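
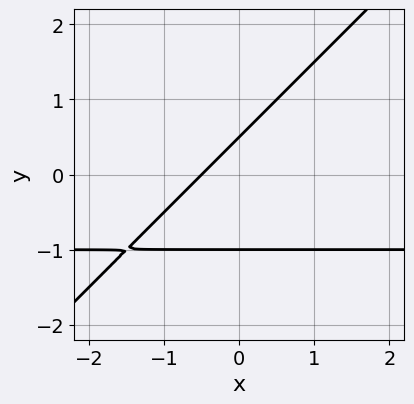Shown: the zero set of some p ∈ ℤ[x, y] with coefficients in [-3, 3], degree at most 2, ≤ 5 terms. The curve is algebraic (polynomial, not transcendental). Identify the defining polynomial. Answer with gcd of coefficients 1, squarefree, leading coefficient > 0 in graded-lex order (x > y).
Degree: a generic line meets the curve in up to 2 points, so deg p = 2.
Observable constraints: one y-axis crossing is at y = -1.
Fitting integer coefficients to these (and the overall shape) gives p.

2*x*y - 2*y^2 + 2*x - y + 1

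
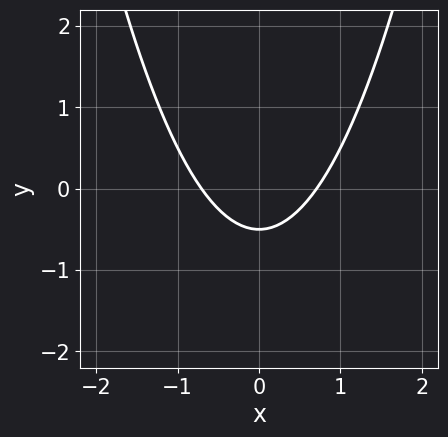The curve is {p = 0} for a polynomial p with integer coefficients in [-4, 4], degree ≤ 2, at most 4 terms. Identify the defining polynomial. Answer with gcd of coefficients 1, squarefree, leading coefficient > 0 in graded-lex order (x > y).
2*x^2 - 2*y - 1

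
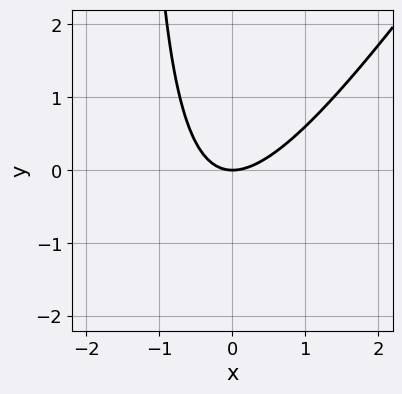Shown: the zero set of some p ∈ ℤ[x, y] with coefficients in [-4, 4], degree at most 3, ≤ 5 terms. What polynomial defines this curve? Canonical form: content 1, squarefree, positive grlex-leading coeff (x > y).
First, degree: no degree-1 curve has this shape, so deg p = 2.
Then, observable constraints: it meets the y-axis at y = 0 (among the integer gridlines); it meets the x-axis at x = 0 (among the integer gridlines).
Finally, the integer polynomial consistent with all of this is the stated p.

3*x^2 - 2*x*y - 3*y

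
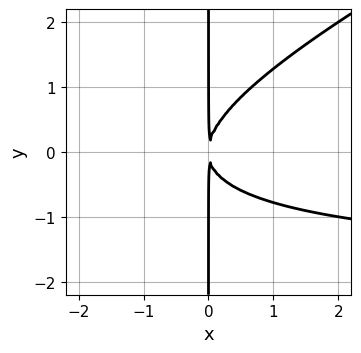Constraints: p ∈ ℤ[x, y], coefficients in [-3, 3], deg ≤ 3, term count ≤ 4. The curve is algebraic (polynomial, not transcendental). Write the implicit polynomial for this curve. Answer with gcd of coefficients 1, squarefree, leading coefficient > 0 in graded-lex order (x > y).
x^2*y - 2*x*y^2 + 2*x^2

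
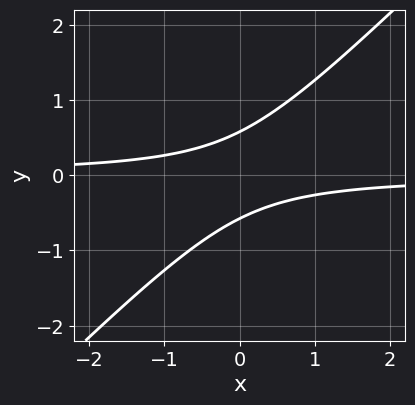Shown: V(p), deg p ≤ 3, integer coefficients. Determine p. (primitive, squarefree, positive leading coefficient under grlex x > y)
3*x*y - 3*y^2 + 1

Degree: no degree-1 curve has this shape, so deg p = 2.
From the axis intercepts and sections: the curve avoids every integer x-axis point in the box.
The integer polynomial consistent with all of this is the stated p.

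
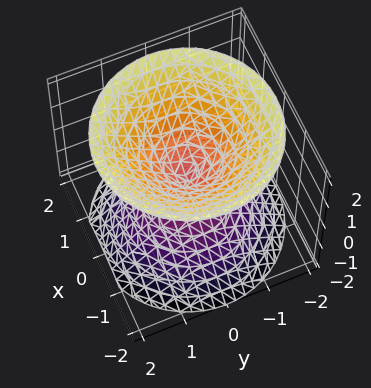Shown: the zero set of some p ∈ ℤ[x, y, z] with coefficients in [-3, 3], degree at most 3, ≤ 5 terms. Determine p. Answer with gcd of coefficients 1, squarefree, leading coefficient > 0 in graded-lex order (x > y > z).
(a) I count 2 distinct pieces.
(b) deg p = 2.
(c) Symmetries: it's symmetric under z → −z, forcing even powers of z; every cross-section ⟂ z is a circle, so x, y appear only via x² + y².
(d) Checking where it meets the axes: a circular section at z = -1 has radius exactly 1; one y-axis crossing is at y = 0; it crosses the z-axis at the gridline z = 0.
(e) These observations pin down the coefficients.

x^2 + y^2 - z^2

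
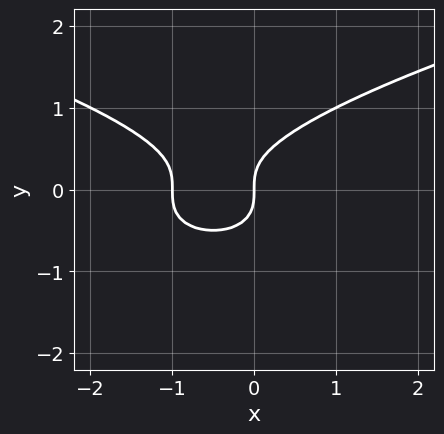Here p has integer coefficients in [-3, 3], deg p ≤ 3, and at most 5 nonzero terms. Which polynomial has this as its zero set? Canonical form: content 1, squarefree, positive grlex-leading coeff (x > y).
2*y^3 - x^2 - x

Degree: no degree-2 curve has this shape, so deg p = 3.
From the visible intercepts: the x-axis gridline crossings are at x ∈ {-1, 0}; it crosses the y-axis at the gridline y = 0.
Matching integer coefficients to the picture gives p.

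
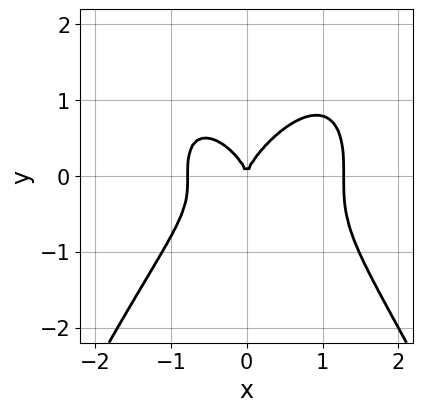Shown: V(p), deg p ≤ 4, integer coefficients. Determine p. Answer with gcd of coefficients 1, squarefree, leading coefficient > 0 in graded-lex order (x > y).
2*x^4 - x^3 + 2*y^3 - 2*x^2

(a) Degree: the shape is more complex than any degree-3 curve, so deg p = 4.
(b) Observable constraints: it crosses the y-axis at the gridline y = 0; it crosses the x-axis at the gridline x = 0.
(c) Putting this together gives p.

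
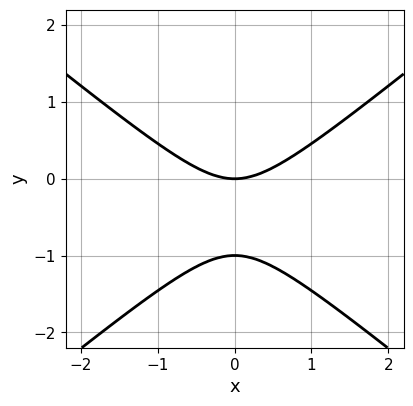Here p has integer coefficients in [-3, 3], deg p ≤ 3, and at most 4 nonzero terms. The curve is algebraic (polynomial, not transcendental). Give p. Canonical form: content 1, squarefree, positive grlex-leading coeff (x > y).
1. The degree is 2 — the shape is more complex than any degree-1 curve.
2. Symmetries: the x ↦ −x reflection is a symmetry, so x appears only in even powers.
3. From the axis intercepts and sections: it crosses the x-axis at the gridline x = 0; the y-axis gridline crossings are at y ∈ {-1, 0}.
4. Assembling these constraints gives the stated polynomial.

2*x^2 - 3*y^2 - 3*y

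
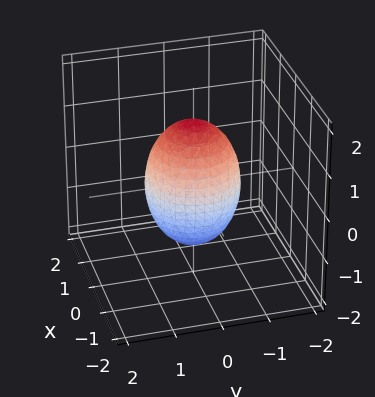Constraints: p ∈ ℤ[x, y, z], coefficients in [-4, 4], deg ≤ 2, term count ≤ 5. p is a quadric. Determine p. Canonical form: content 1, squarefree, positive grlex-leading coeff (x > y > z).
1. Degree: bounded and convex; a quadric, so deg p = 2.
2. Symmetries: mirror symmetry z ↦ −z ⇒ only even powers of z; the z-axis is an axis of rotation, so x and y enter only as x² + y².
3. Observable constraints: a circular section at z = 1 has radius between 0 and 1; among the integer gridlines, it crosses the y-axis at y ∈ {-1, 1}.
4. Putting this together gives p. Check: (1, 0, 0) on the x-axis lies on the surface, and p(1, 0, 0) = 0. ✓

2*x^2 + 2*y^2 + z^2 - 2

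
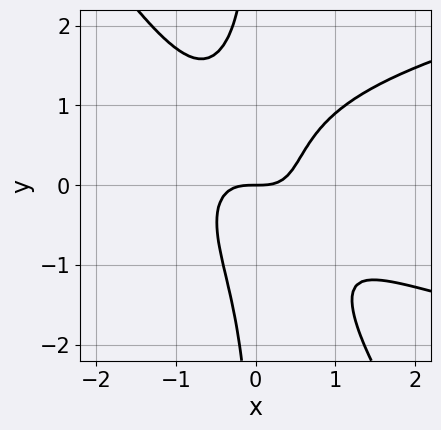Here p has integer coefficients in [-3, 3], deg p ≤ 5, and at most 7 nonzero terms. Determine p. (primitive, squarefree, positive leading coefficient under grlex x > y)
1. Degree: a generic line meets the curve in up to 4 points, so deg p = 4.
2. From the visible intercepts: it crosses the x-axis at the gridline x = 0; it meets the y-axis at y = 0 (among the integer gridlines).
3. Fitting integer coefficients to these (and the overall shape) gives p.

3*x^2*y^2 + 2*x*y^3 - 3*x^3 - 3*x^2*y + 2*y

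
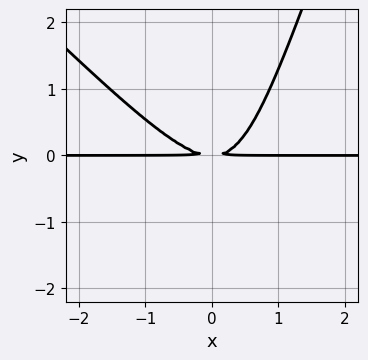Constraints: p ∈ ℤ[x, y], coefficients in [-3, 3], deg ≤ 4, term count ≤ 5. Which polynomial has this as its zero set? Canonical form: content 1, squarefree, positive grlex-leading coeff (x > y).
1. deg p = 3. No degree-2 curve has this shape.
2. Reading off the gridlines: every point of the x-axis in the box is on the curve.
3. Fitting integer coefficients to these (and the overall shape) gives p.

3*x^2*y + 2*x*y^2 - y^3 - 3*y^2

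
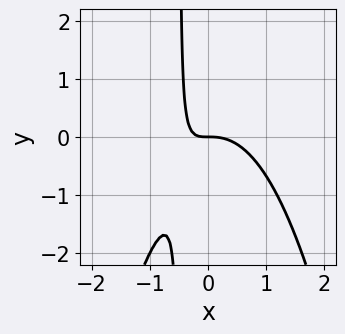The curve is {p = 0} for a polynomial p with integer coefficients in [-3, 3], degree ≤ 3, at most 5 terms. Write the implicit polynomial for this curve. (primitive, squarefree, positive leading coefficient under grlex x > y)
2*x^3 + 2*x*y + y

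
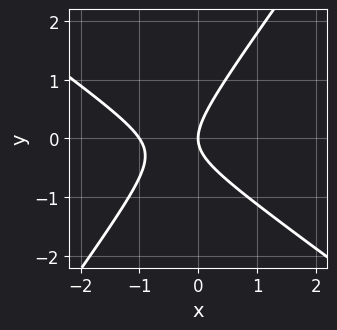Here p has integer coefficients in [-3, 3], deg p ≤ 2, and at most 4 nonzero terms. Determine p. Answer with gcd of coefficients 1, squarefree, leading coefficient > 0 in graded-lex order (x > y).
3*x^2 + 2*x*y - 3*y^2 + 3*x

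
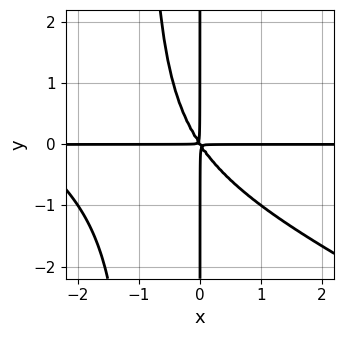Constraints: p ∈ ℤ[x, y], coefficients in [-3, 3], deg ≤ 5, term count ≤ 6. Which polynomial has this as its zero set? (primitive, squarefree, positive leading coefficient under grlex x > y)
x^3*y + 2*x^2*y^2 + 3*x^2*y + 2*x*y^2

1. The degree is 4 — a generic line meets the curve in up to 4 points.
2. From the axis intercepts and sections: every point of the y-axis in the box is on the curve; the visible x-axis segment lies entirely on the curve.
3. These observations pin down the coefficients.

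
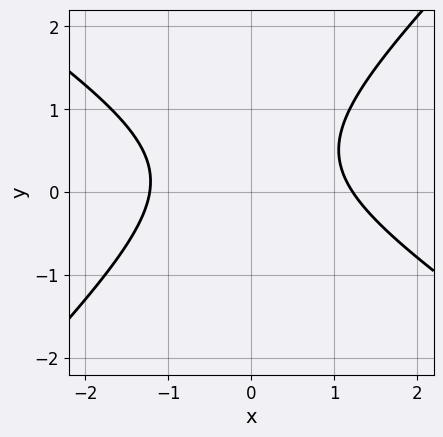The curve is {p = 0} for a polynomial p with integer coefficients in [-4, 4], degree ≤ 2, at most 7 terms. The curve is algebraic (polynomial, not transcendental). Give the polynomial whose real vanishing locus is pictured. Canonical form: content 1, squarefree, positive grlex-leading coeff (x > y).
2*x^2 + x*y - 3*y^2 + 2*y - 3

(a) The degree is 2 — a generic line meets the curve in up to 2 points.
(b) From the axis intercepts and sections: it misses every integer gridline on the y-axis.
(c) Putting this together gives p.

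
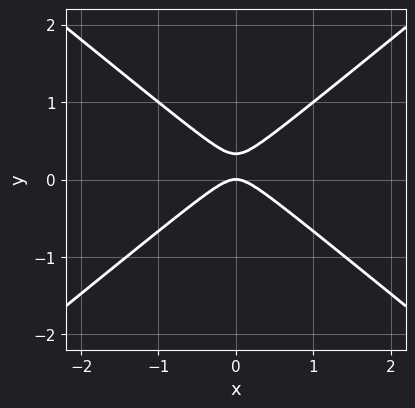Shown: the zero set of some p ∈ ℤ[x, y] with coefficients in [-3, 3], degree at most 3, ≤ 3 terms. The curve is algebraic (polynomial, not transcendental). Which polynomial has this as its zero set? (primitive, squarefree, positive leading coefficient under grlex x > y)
2*x^2 - 3*y^2 + y

(a) The degree is 2 — a generic line meets the curve in up to 2 points.
(b) Symmetries: it's symmetric under x → −x, forcing even powers of x.
(c) Checking where it meets the axes: it crosses the y-axis at the gridline y = 0; it crosses the x-axis at the gridline x = 0.
(d) Together with the visible shape, these determine p as stated.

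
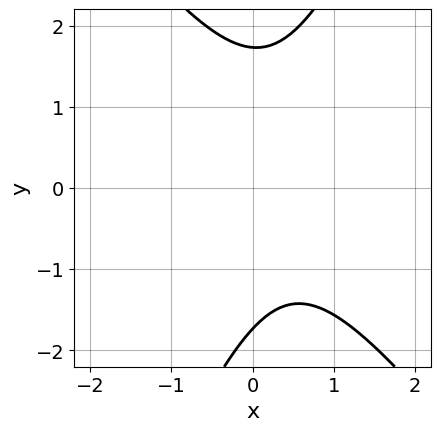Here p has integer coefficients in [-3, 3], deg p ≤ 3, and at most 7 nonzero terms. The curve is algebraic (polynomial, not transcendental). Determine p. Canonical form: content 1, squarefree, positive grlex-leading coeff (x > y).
3*x^2 + x*y - y^2 - 2*x + 3

1. The degree is 2 — the shape is more complex than any degree-1 curve.
2. From the visible intercepts: the curve avoids every integer x-axis point in the box.
3. Putting this together gives p.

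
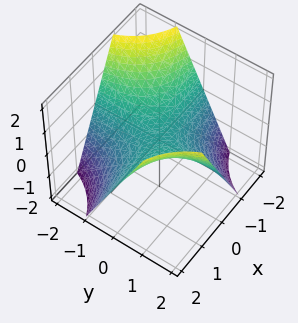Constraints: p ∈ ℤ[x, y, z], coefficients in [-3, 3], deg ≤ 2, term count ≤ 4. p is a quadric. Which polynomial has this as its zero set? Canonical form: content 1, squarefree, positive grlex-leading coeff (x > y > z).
First, the degree is 2 — a hyperbolic paraboloid; a quadric.
Then, from the visible intercepts: the visible y-axis segment lies entirely on the surface; the visible x-axis segment lies entirely on the surface; it crosses the z-axis at the gridline z = 0.
Finally, putting this together gives p.

x*y - z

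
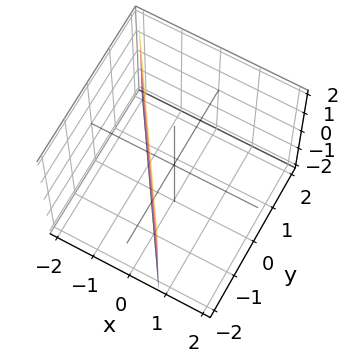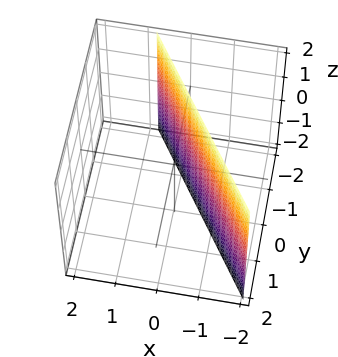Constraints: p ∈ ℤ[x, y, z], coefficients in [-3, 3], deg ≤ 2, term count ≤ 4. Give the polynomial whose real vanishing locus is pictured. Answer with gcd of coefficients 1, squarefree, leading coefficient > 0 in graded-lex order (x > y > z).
3*x + 2*y + 2

(a) deg p = 1. Every cross-section is a straight line — this is a plane.
(b) From the visible intercepts: it misses every integer gridline on the z-axis; it meets the y-axis at y = -1 (among the integer gridlines).
(c) Assembling these constraints gives the stated polynomial.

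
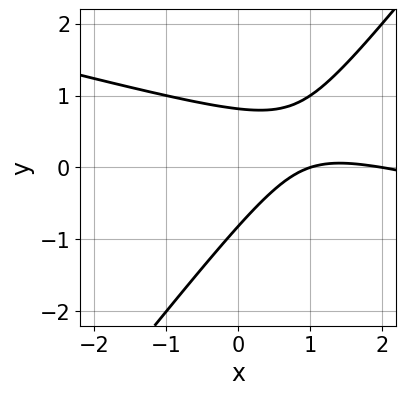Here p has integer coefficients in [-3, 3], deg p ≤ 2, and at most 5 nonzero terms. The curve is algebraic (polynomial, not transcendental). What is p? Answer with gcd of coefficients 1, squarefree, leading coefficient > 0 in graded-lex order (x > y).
x^2 + 3*x*y - 3*y^2 - 3*x + 2

(a) Degree: no degree-1 curve has this shape, so deg p = 2.
(b) Against the integer gridlines: among the integer gridlines, it crosses the x-axis at x ∈ {1, 2}.
(c) Putting this together gives p.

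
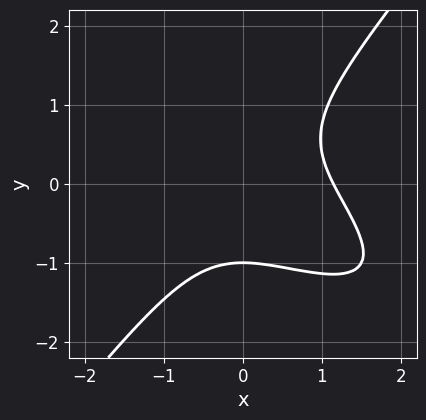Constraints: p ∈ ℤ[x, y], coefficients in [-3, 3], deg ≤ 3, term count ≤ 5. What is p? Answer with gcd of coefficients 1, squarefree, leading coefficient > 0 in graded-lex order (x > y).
2*x^3 + 3*x^2*y - 3*y^3 - 3

(a) deg p = 3. A generic line meets the curve in up to 3 points.
(b) Observable constraints: one y-axis crossing is at y = -1.
(c) Putting this together gives p.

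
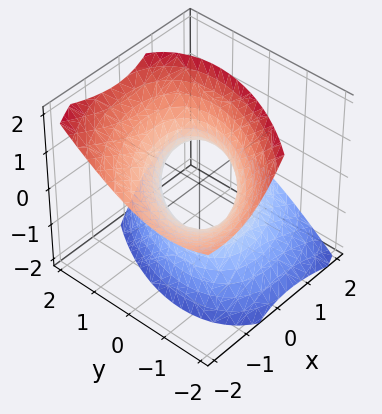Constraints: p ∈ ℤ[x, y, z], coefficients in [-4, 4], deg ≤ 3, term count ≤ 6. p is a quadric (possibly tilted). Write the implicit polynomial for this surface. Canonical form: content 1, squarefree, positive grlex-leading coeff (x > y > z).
2*x^2 - 2*x*y + 3*x*z + 2*y^2 - 2*z^2 - 2

1. deg p = 2. The shape is more complex than any degree-1 surface.
2. From the axis intercepts and sections: the surface avoids every integer z-axis point in the box; among the integer gridlines, it crosses the y-axis at y ∈ {-1, 1}.
3. Matching integer coefficients to the picture gives p. Check: (-1, 0, 0) on the x-axis lies on the surface, and p(-1, 0, 0) = 0. ✓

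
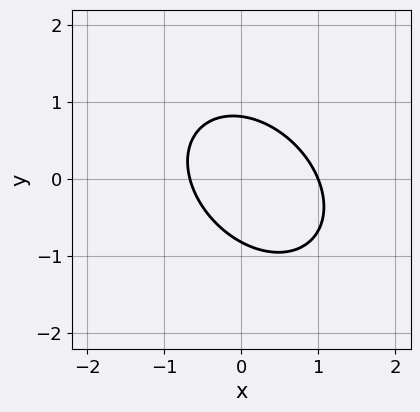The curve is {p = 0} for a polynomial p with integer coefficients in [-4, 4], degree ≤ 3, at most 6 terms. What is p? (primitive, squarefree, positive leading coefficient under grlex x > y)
3*x^2 + 2*x*y + 3*y^2 - x - 2

deg p = 2. A generic line meets the curve in up to 2 points.
From the axis intercepts and sections: it meets the x-axis at x = 1 (among the integer gridlines).
These observations pin down the coefficients.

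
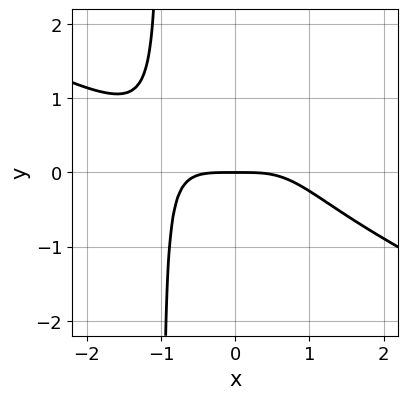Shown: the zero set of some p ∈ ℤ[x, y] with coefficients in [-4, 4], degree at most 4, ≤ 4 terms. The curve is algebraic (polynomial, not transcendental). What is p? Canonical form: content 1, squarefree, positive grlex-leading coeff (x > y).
x^4 + 2*x^3*y + 2*y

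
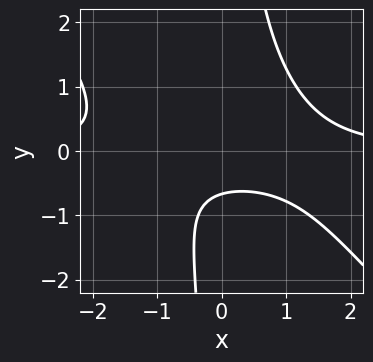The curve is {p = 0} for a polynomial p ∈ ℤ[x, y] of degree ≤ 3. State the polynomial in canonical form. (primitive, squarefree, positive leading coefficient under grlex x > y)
1. The degree is 3 — no degree-2 curve has this shape.
2. From the visible intercepts: the curve avoids every integer x-axis point in the box.
3. Putting this together gives p.

2*x^2*y + 2*x*y^2 - 3*y - 2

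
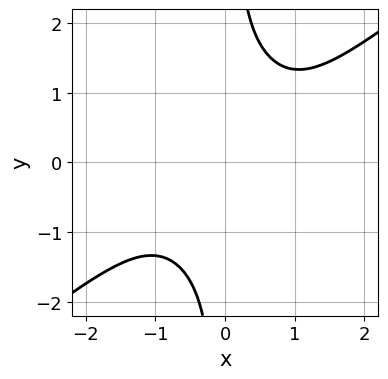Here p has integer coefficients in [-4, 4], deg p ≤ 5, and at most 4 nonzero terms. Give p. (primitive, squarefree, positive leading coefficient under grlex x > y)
First, the degree is 4 — no degree-3 curve has this shape.
Then, checking where it meets the axes: the curve avoids every integer y-axis point in the box; no x-intercept at any integer in the box.
Finally, the integer polynomial consistent with all of this is the stated p.

x^4 - 2*x*y^3 + y^2 + 2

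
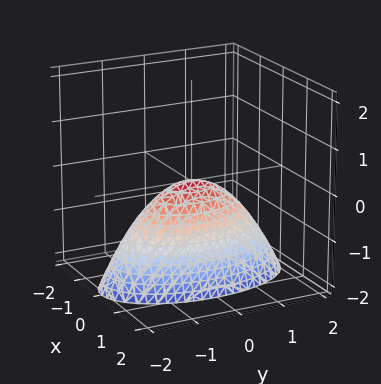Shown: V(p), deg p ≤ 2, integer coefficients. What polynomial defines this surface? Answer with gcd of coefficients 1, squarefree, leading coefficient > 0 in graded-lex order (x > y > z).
3*x^2 + y^2 + 2*z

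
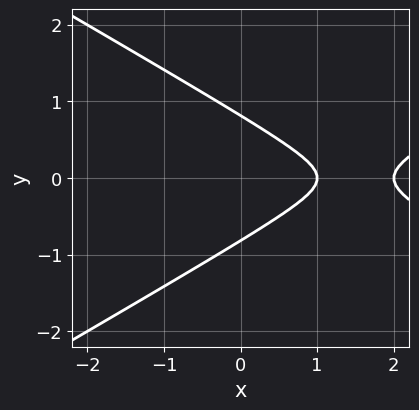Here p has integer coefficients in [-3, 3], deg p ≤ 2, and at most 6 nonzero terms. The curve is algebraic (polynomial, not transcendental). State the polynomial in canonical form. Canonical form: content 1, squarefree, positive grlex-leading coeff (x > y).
x^2 - 3*y^2 - 3*x + 2

(a) The degree is 2 — the shape is more complex than any degree-1 curve.
(b) Symmetries: mirror symmetry y ↦ −y ⇒ only even powers of y.
(c) From the visible intercepts: the x-axis gridline crossings are at x ∈ {1, 2}.
(d) Solving for integer coefficients yields p as stated.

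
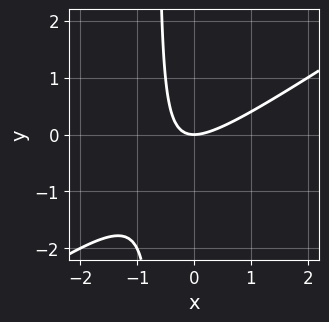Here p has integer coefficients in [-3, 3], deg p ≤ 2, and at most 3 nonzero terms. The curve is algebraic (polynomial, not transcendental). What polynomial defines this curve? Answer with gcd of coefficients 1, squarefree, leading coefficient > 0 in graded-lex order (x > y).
(a) Degree: no degree-1 curve has this shape, so deg p = 2.
(b) Reading off the gridlines: one x-axis crossing is at x = 0; it crosses the y-axis at the gridline y = 0.
(c) Solving for integer coefficients yields p as stated.

2*x^2 - 3*x*y - 2*y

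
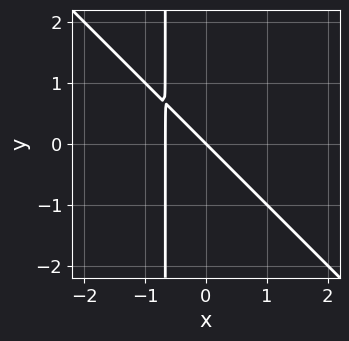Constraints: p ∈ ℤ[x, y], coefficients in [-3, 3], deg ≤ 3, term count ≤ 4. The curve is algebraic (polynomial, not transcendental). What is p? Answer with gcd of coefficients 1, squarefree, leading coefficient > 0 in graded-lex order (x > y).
First, degree: a generic line meets the curve in up to 2 points, so deg p = 2.
Next, checking where it meets the axes: it crosses the y-axis at the gridline y = 0; it meets the x-axis at x = 0 (among the integer gridlines).
Finally, matching integer coefficients to the picture gives p.

3*x^2 + 3*x*y + 2*x + 2*y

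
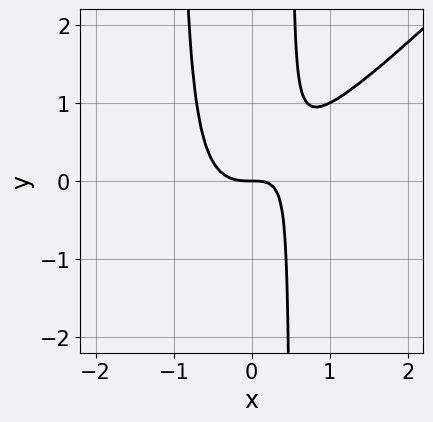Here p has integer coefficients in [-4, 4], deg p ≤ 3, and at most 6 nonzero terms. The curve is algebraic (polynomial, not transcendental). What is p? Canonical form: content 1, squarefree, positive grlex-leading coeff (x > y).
2*x^3 - 2*x^2*y - x*y + y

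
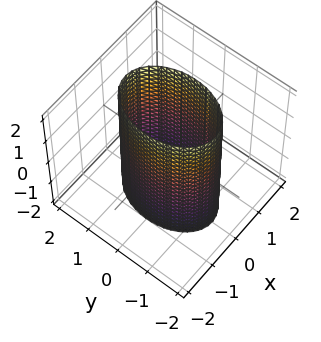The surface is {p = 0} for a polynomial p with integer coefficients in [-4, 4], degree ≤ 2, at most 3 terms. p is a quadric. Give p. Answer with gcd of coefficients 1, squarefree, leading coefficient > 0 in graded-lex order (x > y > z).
2*x^2 + y^2 - 2

(a) Degree: constant cross-section along one axis; a quadric, so deg p = 2.
(b) Symmetries: the y ↦ −y reflection is a symmetry, so y appears only in even powers; it's symmetric under x → −x, forcing even powers of x; the z ↦ −z reflection is a symmetry, so z appears only in even powers.
(c) From the visible intercepts: among the integer gridlines, it crosses the x-axis at x ∈ {-1, 1}; the surface avoids every integer z-axis point in the box.
(d) Matching integer coefficients to the picture gives p.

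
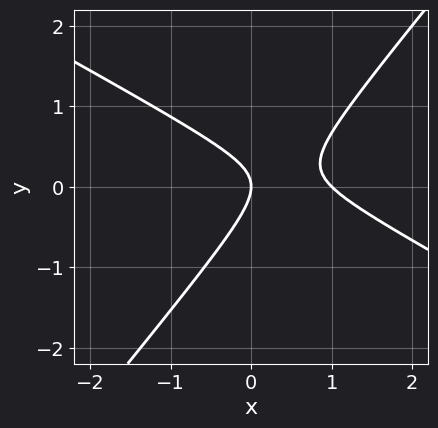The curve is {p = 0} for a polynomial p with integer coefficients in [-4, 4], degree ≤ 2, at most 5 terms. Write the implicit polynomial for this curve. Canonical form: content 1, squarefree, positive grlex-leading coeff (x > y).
The degree is 2 — no degree-1 curve has this shape.
Against the integer gridlines: it crosses the y-axis at the gridline y = 0; among the integer gridlines, it crosses the x-axis at x ∈ {0, 1}.
The integer polynomial consistent with all of this is the stated p.

2*x^2 + 2*x*y - 3*y^2 - 2*x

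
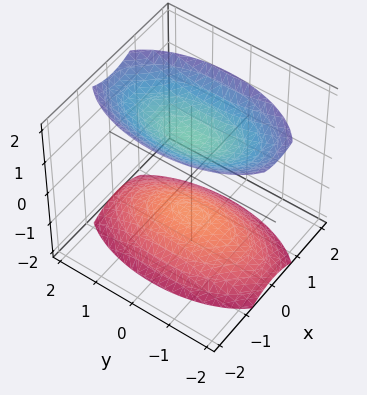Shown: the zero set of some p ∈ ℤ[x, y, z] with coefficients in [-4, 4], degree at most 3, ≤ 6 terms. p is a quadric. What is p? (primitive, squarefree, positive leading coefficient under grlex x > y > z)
3*x^2 + y^2 - 2*z^2 + 3

1. I count 2 distinct pieces.
2. Degree: two sheets facing apart; a quadric, so deg p = 2.
3. Symmetries: mirror symmetry y ↦ −y ⇒ only even powers of y; it's symmetric under x → −x, forcing even powers of x; the z ↦ −z reflection is a symmetry, so z appears only in even powers.
4. From the axis intercepts and sections: it misses every integer gridline on the y-axis; it misses every integer gridline on the x-axis.
5. Fitting integer coefficients to these (and the overall shape) gives p.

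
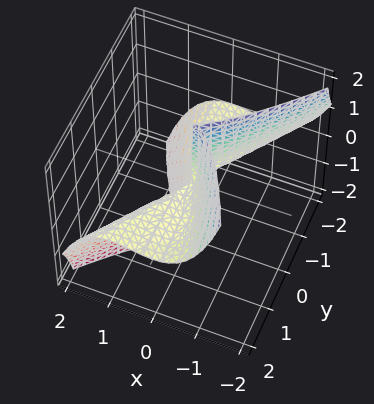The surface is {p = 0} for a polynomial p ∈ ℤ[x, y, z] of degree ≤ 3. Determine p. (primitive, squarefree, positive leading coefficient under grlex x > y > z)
The degree is 3 — the shape is more complex than any degree-2 surface.
Against the integer gridlines: the visible y-axis segment lies entirely on the surface; it crosses the x-axis at the gridline x = 0; the visible z-axis segment lies entirely on the surface.
Putting this together gives p.

3*x^3 - 2*x^2*y + 2*y^2*z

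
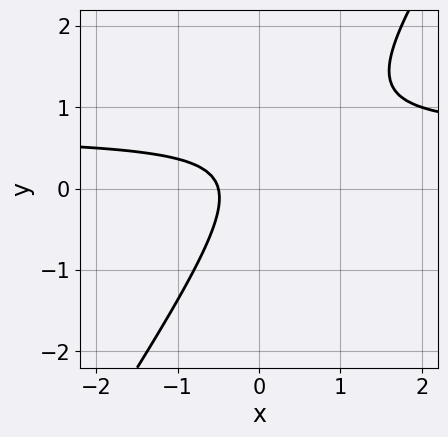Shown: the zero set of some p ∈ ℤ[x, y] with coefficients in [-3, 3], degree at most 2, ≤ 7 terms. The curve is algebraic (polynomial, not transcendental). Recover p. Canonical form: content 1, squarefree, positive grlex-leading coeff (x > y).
3*x*y - 2*y^2 - 2*x + y - 1

deg p = 2.
From the axis intercepts and sections: it misses every integer gridline on the y-axis.
The integer polynomial consistent with all of this is the stated p.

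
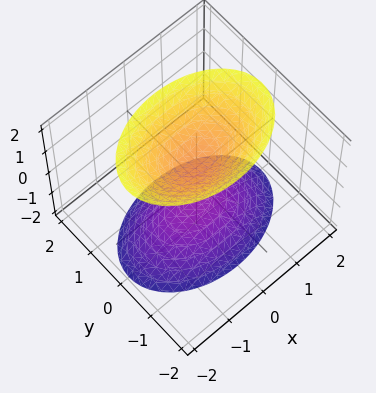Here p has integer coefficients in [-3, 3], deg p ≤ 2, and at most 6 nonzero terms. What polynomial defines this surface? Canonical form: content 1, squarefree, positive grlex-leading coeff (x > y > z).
x^2 + 2*y^2 - z^2 + 1

(a) I count 2 distinct pieces.
(b) Degree: two separate bowl-shaped sheets opening away from each other; a quadric, so deg p = 2.
(c) Symmetries: mirror symmetry x ↦ −x ⇒ only even powers of x; it's symmetric under y → −y, forcing even powers of y; mirror symmetry z ↦ −z ⇒ only even powers of z.
(d) From the axis intercepts and sections: it misses every integer gridline on the x-axis; it misses every integer gridline on the y-axis.
(e) These observations pin down the coefficients.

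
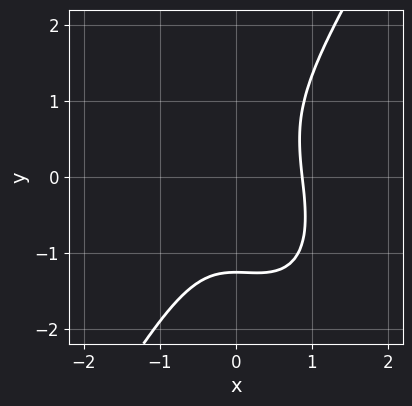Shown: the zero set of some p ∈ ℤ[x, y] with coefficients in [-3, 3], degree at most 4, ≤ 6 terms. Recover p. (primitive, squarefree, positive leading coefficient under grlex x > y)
First, degree: a generic line meets the curve in up to 3 points, so deg p = 3.
Finally, solving for integer coefficients yields p as stated.

3*x^3 + x^2*y - y^3 - 2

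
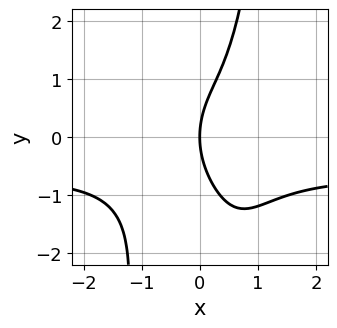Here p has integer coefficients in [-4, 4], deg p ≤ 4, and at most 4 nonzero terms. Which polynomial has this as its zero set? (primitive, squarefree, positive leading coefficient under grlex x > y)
3*x^3*y + 2*x^3 - y^2 + 3*x

(a) The degree is 4 — a generic line meets the curve in up to 4 points.
(b) Reading off the gridlines: it crosses the y-axis at the gridline y = 0; it crosses the x-axis at the gridline x = 0.
(c) Fitting integer coefficients to these (and the overall shape) gives p.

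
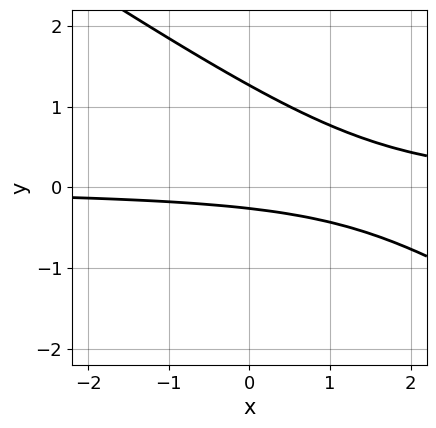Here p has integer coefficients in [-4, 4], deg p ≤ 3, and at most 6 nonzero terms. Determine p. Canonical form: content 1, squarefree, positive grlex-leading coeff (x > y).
1. Degree: no degree-1 curve has this shape, so deg p = 2.
2. From the axis intercepts and sections: no x-intercept at any integer in the box.
3. The integer polynomial consistent with all of this is the stated p.

2*x*y + 3*y^2 - 3*y - 1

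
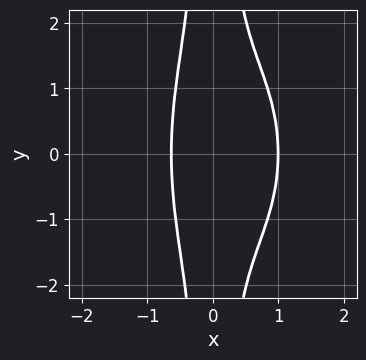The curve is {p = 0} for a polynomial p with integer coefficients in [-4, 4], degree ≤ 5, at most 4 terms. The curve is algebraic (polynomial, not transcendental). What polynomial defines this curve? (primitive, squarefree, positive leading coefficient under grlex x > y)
3*x^4 + x^2*y^2 - 2*x^3 - 1

First, degree: a generic line meets the curve in up to 4 points, so deg p = 4.
Next, symmetries: mirror symmetry y ↦ −y ⇒ only even powers of y.
Next, from the visible intercepts: no y-intercept at any integer in the box; it crosses the x-axis at the gridline x = 1.
Finally, fitting integer coefficients to these (and the overall shape) gives p.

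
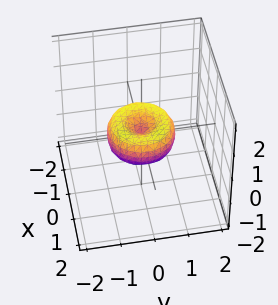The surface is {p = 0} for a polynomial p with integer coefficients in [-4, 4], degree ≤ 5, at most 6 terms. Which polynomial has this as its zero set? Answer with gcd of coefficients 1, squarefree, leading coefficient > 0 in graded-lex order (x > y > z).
1. deg p = 4.
2. By symmetry, the z-axis is an axis of rotation, so x and y enter only as x² + y².
3. From the visible intercepts: it crosses the z-axis at the gridline z = 0; among the integer gridlines, it crosses the x-axis at x ∈ {-1, 0, 1}.
4. Matching integer coefficients to the picture gives p.

x^4 + 2*x^2*y^2 + y^4 - x^2 - y^2 + z^2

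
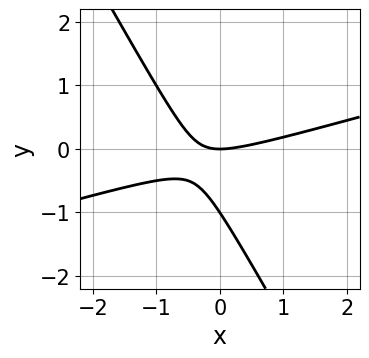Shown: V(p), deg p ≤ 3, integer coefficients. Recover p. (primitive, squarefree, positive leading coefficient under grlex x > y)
x^2 - 3*x*y - 2*y^2 - 2*y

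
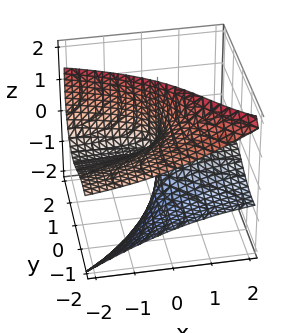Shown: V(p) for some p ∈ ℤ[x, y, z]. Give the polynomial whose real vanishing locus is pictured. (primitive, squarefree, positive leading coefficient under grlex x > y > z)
y^3 + 2*y*z^2 + 3*x*z + 3*y^2

I count 2 distinct pieces.
Degree: the shape is more complex than any degree-2 surface, so deg p = 3.
Checking where it meets the axes: the visible x-axis segment lies entirely on the surface; every point of the z-axis in the box is on the surface.
Solving for integer coefficients yields p as stated.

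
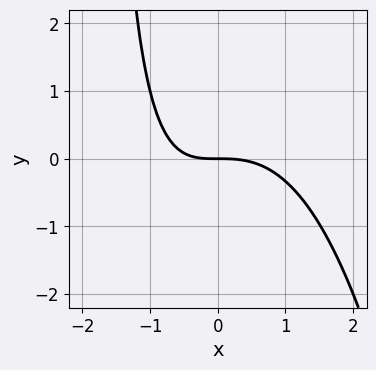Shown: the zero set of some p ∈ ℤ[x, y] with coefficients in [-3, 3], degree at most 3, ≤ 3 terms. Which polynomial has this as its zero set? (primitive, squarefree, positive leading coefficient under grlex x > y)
First, degree: a generic line meets the curve in up to 3 points, so deg p = 3.
Then, checking where it meets the axes: it crosses the x-axis at the gridline x = 0; it meets the y-axis at y = 0 (among the integer gridlines).
Finally, putting this together gives p.

x^3 + x*y + 2*y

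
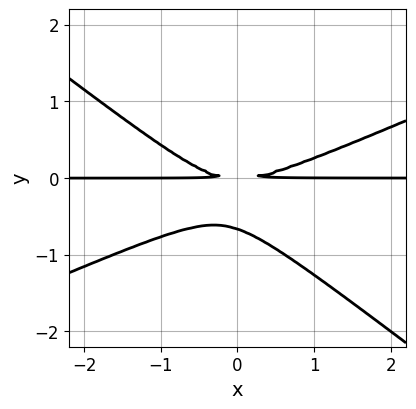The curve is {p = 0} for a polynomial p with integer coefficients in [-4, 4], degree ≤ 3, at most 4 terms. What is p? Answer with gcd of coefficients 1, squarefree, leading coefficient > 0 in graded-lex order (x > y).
x^2*y - x*y^2 - 3*y^3 - 2*y^2

Degree: the shape is more complex than any degree-2 curve, so deg p = 3.
Against the integer gridlines: every point of the x-axis in the box is on the curve.
Solving for integer coefficients yields p as stated.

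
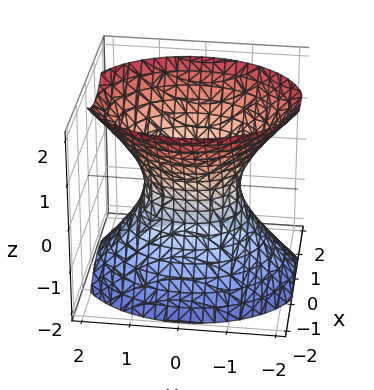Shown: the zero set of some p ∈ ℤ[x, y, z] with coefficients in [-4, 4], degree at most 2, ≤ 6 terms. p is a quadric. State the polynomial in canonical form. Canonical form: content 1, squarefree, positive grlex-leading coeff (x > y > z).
deg p = 2.
Symmetries: the y ↦ −y reflection is a symmetry, so y appears only in even powers; mirror symmetry z ↦ −z ⇒ only even powers of z; it's symmetric under x → −x, forcing even powers of x.
From the visible intercepts: among the integer gridlines, it crosses the y-axis at y ∈ {-1, 1}; it misses every integer gridline on the z-axis.
Assembling these constraints gives the stated polynomial.

3*x^2 + 2*y^2 - 2*z^2 - 2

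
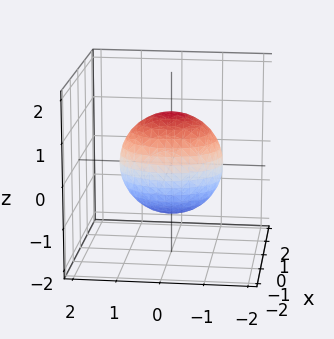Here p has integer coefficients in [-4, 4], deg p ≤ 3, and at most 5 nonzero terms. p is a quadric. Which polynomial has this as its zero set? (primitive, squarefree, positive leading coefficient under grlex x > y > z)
3*x^2 + 2*y^2 + 2*z^2 - 3

deg p = 2. A closed, bounded, convex surface; a quadric.
Symmetries: it's symmetric under z → −z, forcing even powers of z; the x ↦ −x reflection is a symmetry, so x appears only in even powers; it's symmetric under y → −y, forcing even powers of y.
Reading off the gridlines: the x-axis gridline crossings are at x ∈ {-1, 1}.
Together with the visible shape, these determine p as stated.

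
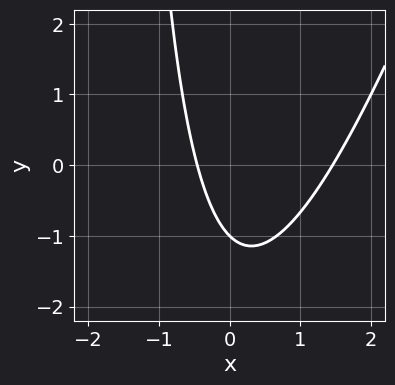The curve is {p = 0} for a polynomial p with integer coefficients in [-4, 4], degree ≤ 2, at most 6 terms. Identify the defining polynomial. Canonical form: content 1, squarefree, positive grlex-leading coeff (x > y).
3*x^2 - x*y - 3*x - 2*y - 2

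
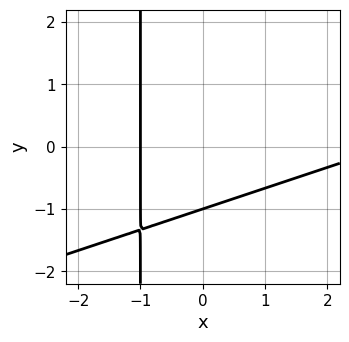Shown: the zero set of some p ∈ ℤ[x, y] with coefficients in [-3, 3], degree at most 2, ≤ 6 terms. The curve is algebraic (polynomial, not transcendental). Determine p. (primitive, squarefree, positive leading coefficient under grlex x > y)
Degree: the shape is more complex than any degree-1 curve, so deg p = 2.
Against the integer gridlines: it meets the y-axis at y = -1 (among the integer gridlines); one x-axis crossing is at x = -1.
The integer polynomial consistent with all of this is the stated p.

x^2 - 3*x*y - 2*x - 3*y - 3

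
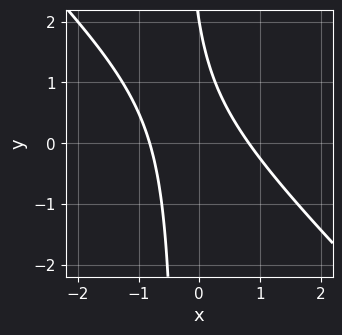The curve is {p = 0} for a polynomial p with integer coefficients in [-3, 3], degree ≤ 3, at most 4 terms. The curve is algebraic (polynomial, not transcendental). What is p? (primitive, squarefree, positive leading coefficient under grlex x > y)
3*x^2 + 3*x*y + y - 2

1. The degree is 2 — no degree-1 curve has this shape.
2. Observable constraints: one y-axis crossing is at y = 2.
3. Matching integer coefficients to the picture gives p.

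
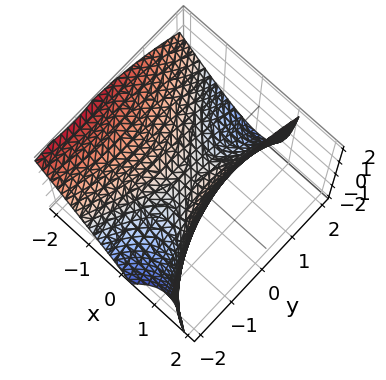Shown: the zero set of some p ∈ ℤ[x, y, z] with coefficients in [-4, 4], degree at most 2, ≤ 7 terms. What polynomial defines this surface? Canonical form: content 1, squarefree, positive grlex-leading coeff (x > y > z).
3*x^2 + x*y + 2*x*z - y^2 - 3*z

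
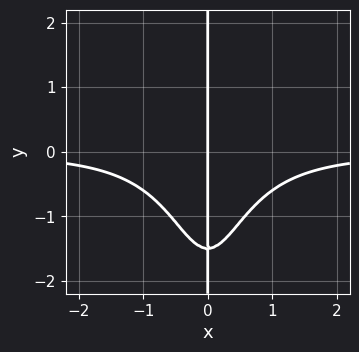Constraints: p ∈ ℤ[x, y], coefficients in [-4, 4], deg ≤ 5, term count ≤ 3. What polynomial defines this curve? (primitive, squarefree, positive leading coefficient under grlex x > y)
The degree is 4 — a generic line meets the curve in up to 4 points.
Against the integer gridlines: it meets the x-axis at x = 0 (among the integer gridlines); the visible y-axis segment lies entirely on the curve.
These observations pin down the coefficients.

3*x^3*y + 2*x*y + 3*x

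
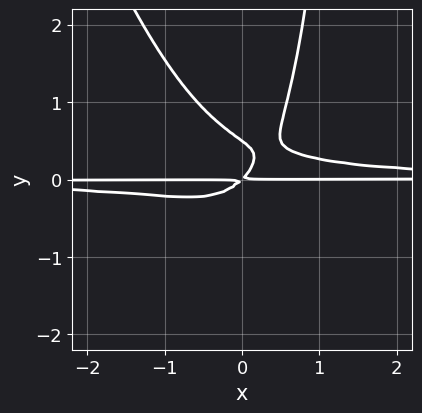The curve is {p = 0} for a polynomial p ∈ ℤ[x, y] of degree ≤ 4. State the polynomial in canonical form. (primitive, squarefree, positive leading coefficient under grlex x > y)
3*x^2*y^2 + x*y^3 - 2*y^3 - x*y + y^2

Degree: the shape is more complex than any degree-3 curve, so deg p = 4.
From the visible intercepts: every point of the x-axis in the box is on the curve.
Putting this together gives p.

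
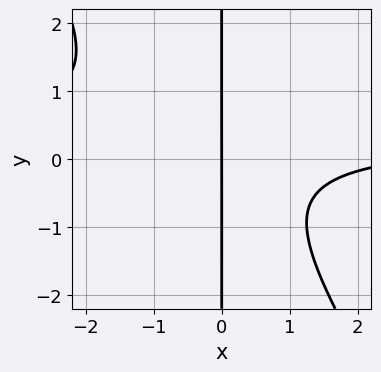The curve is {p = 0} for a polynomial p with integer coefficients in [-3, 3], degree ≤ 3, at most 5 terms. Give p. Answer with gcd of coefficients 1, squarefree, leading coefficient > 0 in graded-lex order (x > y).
3*x^2*y + 2*x*y^2 - x^2 + 3*x

First, the degree is 3 — the shape is more complex than any degree-2 curve.
Next, from the axis intercepts and sections: one x-axis crossing is at x = 0; every point of the y-axis in the box is on the curve.
Finally, matching integer coefficients to the picture gives p.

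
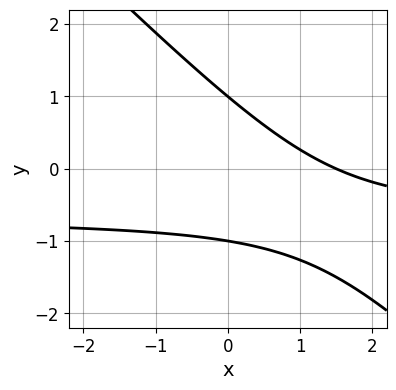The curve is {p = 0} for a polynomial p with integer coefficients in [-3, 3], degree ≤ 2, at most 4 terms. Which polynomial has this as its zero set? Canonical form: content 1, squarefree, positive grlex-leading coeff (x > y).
(a) deg p = 2.
(b) Reading off the gridlines: among the integer gridlines, it crosses the y-axis at y ∈ {-1, 1}.
(c) Putting this together gives p.

3*x*y + 3*y^2 + 2*x - 3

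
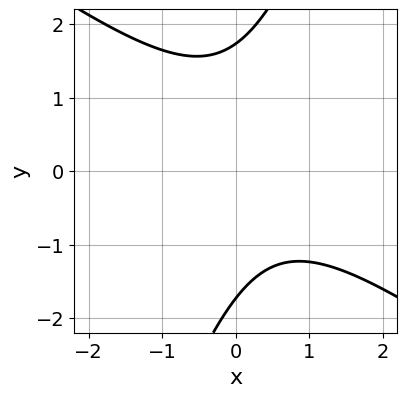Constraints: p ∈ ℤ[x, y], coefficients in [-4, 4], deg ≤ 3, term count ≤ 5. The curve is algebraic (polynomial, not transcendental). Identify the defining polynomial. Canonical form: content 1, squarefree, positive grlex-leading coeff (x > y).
First, the degree is 2 — the shape is more complex than any degree-1 curve.
Then, checking where it meets the axes: the curve avoids every integer x-axis point in the box.
Finally, assembling these constraints gives the stated polynomial.

2*x^2 + 2*x*y - y^2 - x + 3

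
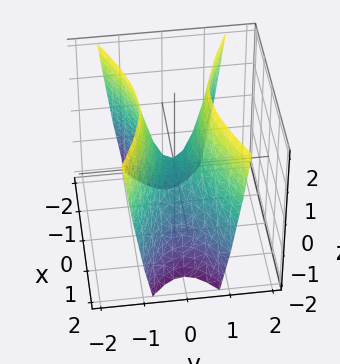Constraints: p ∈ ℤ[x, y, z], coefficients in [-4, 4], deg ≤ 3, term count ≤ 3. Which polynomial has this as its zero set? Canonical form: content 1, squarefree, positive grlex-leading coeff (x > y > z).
First, deg p = 2. A saddle surface; a quadric.
Next, symmetries: mirror symmetry x ↦ −x ⇒ only even powers of x; mirror symmetry y ↦ −y ⇒ only even powers of y.
Then, observable constraints: it meets the y-axis at y = 0 (among the integer gridlines); it crosses the z-axis at the gridline z = 0; it meets the x-axis at x = 0 (among the integer gridlines).
Finally, putting this together gives p.

x^2 - 3*y^2 + z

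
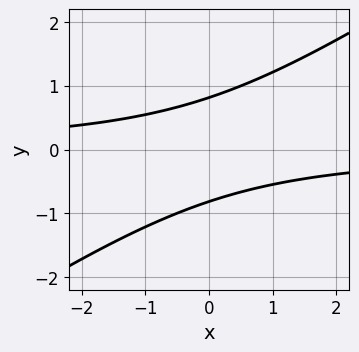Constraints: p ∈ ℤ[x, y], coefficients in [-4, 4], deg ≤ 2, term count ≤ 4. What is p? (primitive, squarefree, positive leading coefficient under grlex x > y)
2*x*y - 3*y^2 + 2

1. deg p = 2. A generic line meets the curve in up to 2 points.
2. From the axis intercepts and sections: it misses every integer gridline on the x-axis.
3. Matching integer coefficients to the picture gives p.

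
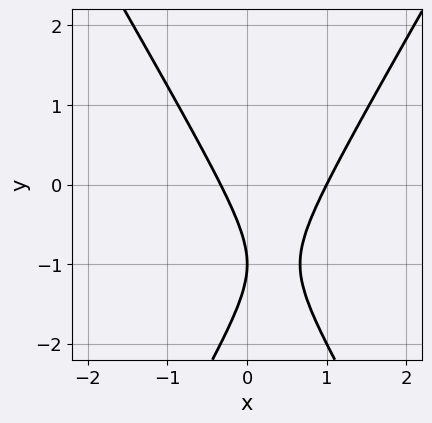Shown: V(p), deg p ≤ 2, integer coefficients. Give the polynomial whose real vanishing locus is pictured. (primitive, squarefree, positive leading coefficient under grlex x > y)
3*x^2 - y^2 - 2*x - 2*y - 1

1. Degree: a generic line meets the curve in up to 2 points, so deg p = 2.
2. Against the integer gridlines: it meets the x-axis at x = 1 (among the integer gridlines); one y-axis crossing is at y = -1.
3. These observations pin down the coefficients.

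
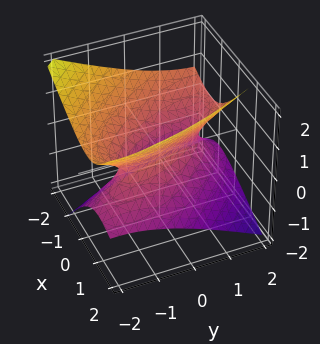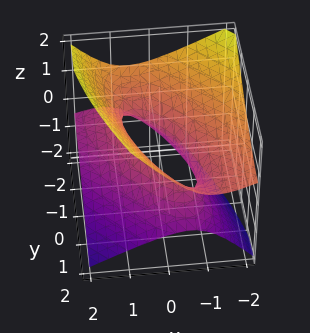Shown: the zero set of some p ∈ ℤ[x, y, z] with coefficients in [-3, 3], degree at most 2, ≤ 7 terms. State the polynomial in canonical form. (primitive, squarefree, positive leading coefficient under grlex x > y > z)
2*x^2 + 2*x*y + 2*x*z + y^2 - 3*z^2 - 1

First, the degree is 2 — the shape is more complex than any degree-1 surface.
Then, against the integer gridlines: the y-axis gridline crossings are at y ∈ {-1, 1}; the surface avoids every integer z-axis point in the box.
Finally, solving for integer coefficients yields p as stated.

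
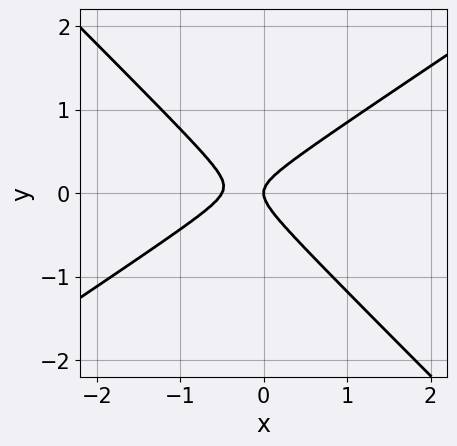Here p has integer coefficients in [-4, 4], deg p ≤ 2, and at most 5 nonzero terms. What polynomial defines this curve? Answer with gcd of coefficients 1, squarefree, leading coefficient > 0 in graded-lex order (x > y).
2*x^2 - x*y - 3*y^2 + x

Degree: no degree-1 curve has this shape, so deg p = 2.
From the axis intercepts and sections: one x-axis crossing is at x = 0; it crosses the y-axis at the gridline y = 0.
Putting this together gives p.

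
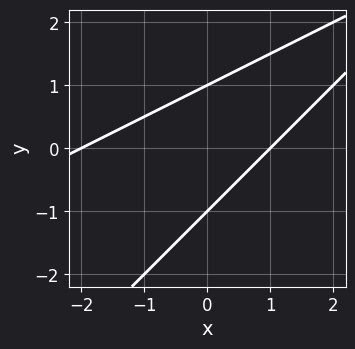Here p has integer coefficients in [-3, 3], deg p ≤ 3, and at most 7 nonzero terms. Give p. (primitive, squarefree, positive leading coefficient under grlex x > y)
x^2 - 3*x*y + 2*y^2 + x - 2

First, deg p = 2.
Next, from the visible intercepts: the y-axis gridline crossings are at y ∈ {-1, 1}; among the integer gridlines, it crosses the x-axis at x ∈ {-2, 1}.
Finally, assembling these constraints gives the stated polynomial.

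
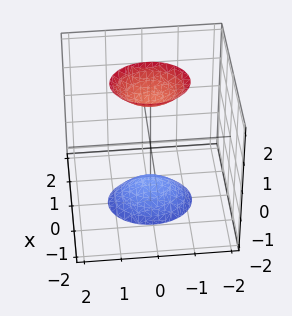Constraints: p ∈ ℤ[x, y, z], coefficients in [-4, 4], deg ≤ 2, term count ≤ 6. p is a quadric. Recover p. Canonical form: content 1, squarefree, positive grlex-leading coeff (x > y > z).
3*x^2 + 2*y^2 - z^2 + 2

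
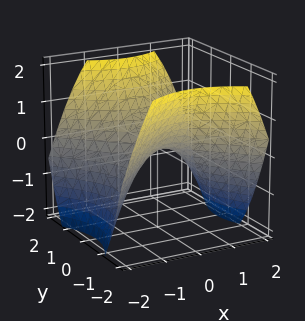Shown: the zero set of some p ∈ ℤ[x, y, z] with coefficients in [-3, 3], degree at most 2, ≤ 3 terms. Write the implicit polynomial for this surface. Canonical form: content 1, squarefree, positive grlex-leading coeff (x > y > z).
2*x^2 - 2*y^2 + 3*z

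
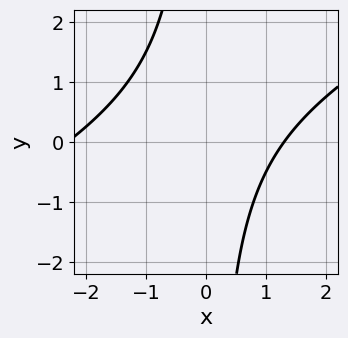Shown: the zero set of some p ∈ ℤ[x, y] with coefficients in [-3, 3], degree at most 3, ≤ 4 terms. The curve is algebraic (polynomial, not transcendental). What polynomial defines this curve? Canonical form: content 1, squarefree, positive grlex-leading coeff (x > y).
(a) Degree: the shape is more complex than any degree-1 curve, so deg p = 2.
(b) Reading off the gridlines: it misses every integer gridline on the y-axis.
(c) Fitting integer coefficients to these (and the overall shape) gives p.

x^2 - 2*x*y + x - 3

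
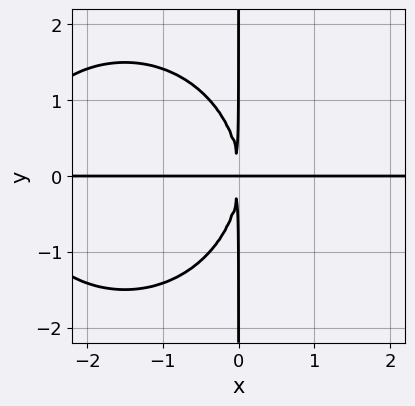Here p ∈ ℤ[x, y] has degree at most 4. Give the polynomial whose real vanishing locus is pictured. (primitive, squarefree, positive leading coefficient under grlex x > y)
x^3*y + x*y^3 + 3*x^2*y

First, deg p = 4. A generic line meets the curve in up to 4 points.
Next, checking where it meets the axes: the visible y-axis segment lies entirely on the curve; the visible x-axis segment lies entirely on the curve.
Finally, solving for integer coefficients yields p as stated.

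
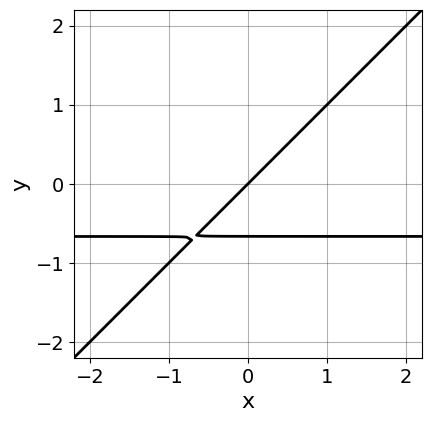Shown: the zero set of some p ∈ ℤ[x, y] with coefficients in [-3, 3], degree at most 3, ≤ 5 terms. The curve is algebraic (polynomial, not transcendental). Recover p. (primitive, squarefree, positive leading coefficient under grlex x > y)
3*x*y - 3*y^2 + 2*x - 2*y

First, the degree is 2 — a generic line meets the curve in up to 2 points.
Next, from the visible intercepts: it meets the x-axis at x = 0 (among the integer gridlines); it crosses the y-axis at the gridline y = 0.
Finally, solving for integer coefficients yields p as stated.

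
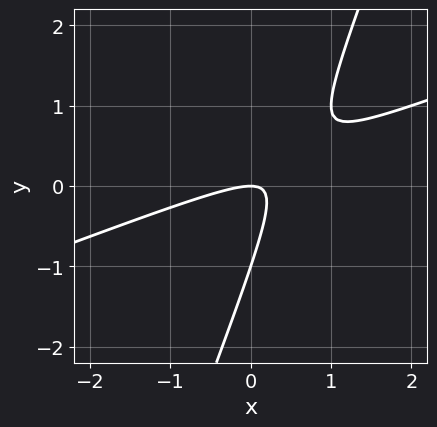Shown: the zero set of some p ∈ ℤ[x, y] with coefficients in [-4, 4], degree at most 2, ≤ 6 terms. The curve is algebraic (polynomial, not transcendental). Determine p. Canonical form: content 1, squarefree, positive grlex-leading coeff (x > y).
x^2 - 3*x*y + y^2 + y

Degree: a generic line meets the curve in up to 2 points, so deg p = 2.
From the axis intercepts and sections: it crosses the x-axis at the gridline x = 0; among the integer gridlines, it crosses the y-axis at y ∈ {-1, 0}.
Putting this together gives p.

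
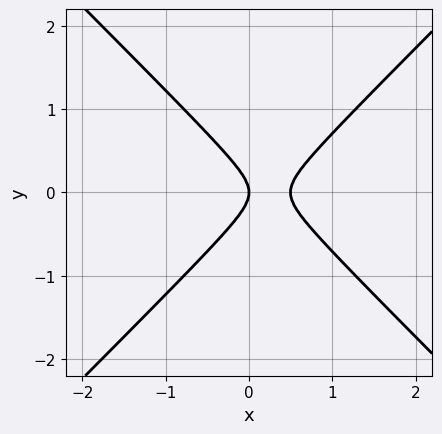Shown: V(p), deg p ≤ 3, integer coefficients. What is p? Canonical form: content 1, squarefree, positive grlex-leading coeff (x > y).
First, deg p = 2. No degree-1 curve has this shape.
Then, symmetries: mirror symmetry y ↦ −y ⇒ only even powers of y.
Next, reading off the gridlines: it crosses the x-axis at the gridline x = 0; it meets the y-axis at y = 0 (among the integer gridlines).
Finally, fitting integer coefficients to these (and the overall shape) gives p.

2*x^2 - 2*y^2 - x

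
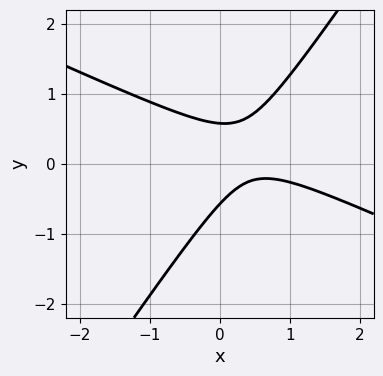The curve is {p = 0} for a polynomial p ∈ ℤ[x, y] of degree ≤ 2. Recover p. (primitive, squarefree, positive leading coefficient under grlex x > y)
Degree: the shape is more complex than any degree-1 curve, so deg p = 2.
Observable constraints: the curve avoids every integer x-axis point in the box.
Assembling these constraints gives the stated polynomial.

2*x^2 + 3*x*y - 3*y^2 - 2*x + 1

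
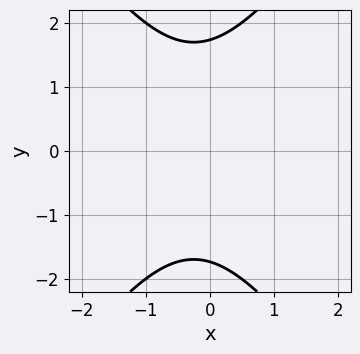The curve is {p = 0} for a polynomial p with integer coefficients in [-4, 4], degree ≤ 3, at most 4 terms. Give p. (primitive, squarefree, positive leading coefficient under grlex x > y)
deg p = 2. The shape is more complex than any degree-1 curve.
Symmetries: it's symmetric under y → −y, forcing even powers of y.
Observable constraints: no x-intercept at any integer in the box.
Matching integer coefficients to the picture gives p.

2*x^2 - y^2 + x + 3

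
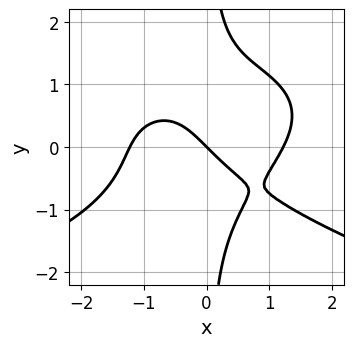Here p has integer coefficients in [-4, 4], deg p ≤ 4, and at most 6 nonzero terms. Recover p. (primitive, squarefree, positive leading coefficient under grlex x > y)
3*x*y^3 + 2*x^3 - 3*x - 3*y

First, the degree is 4 — the shape is more complex than any degree-3 curve.
Next, observable constraints: it meets the x-axis at x = 0 (among the integer gridlines); one y-axis crossing is at y = 0.
Finally, solving for integer coefficients yields p as stated.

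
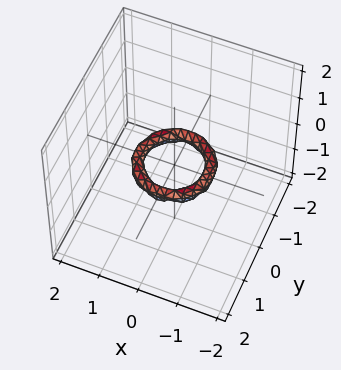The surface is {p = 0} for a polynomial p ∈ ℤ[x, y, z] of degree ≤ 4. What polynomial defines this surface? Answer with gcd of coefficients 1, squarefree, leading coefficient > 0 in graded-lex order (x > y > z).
2*x^4 + 4*x^2*y^2 + 2*y^4 - 3*x^2 - 3*y^2 + 3*z^2 + 1

1. Degree: the shape is more complex than any degree-3 surface, so deg p = 4.
2. By symmetry, the z-axis is an axis of rotation, so x and y enter only as x² + y².
3. From the axis intercepts and sections: the y-axis gridline crossings are at y ∈ {-1, 1}; a circular section at z = 0 has radius between 0 and 1; the x-axis gridline crossings are at x ∈ {-1, 1}; no z-intercept at any integer in the box.
4. Assembling these constraints gives the stated polynomial.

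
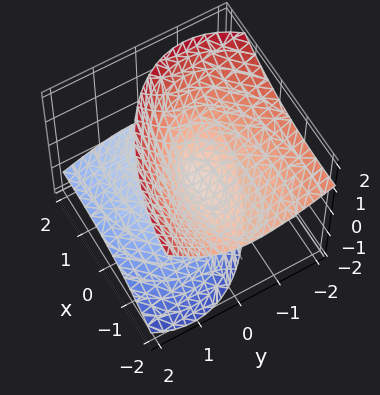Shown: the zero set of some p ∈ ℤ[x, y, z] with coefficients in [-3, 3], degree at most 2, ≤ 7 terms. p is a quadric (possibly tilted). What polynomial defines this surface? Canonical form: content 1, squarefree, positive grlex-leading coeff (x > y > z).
x^2 + 3*x*z + 3*y^2 + 3*y*z - 3*z^2

First, I count 2 distinct pieces. They look like related sheets of one shape, so recover p as a whole.
Then, the degree is 2 — the shape is more complex than any degree-1 surface.
Then, against the integer gridlines: it crosses the y-axis at the gridline y = 0; it crosses the x-axis at the gridline x = 0; it meets the z-axis at z = 0 (among the integer gridlines).
Finally, the integer polynomial consistent with all of this is the stated p.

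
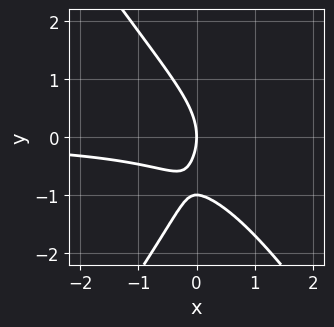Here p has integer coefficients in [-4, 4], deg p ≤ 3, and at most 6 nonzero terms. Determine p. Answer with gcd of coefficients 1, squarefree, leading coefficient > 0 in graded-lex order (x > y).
First, the degree is 3 — the shape is more complex than any degree-2 curve.
Then, from the visible intercepts: among the integer gridlines, it crosses the y-axis at y ∈ {-1, 0}; one x-axis crossing is at x = 0.
Finally, these observations pin down the coefficients.

2*x^2*y - y^3 - 2*x*y - y^2 - 2*x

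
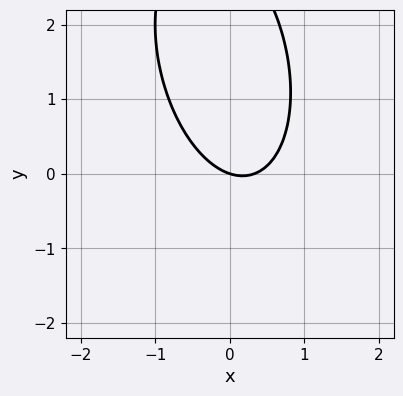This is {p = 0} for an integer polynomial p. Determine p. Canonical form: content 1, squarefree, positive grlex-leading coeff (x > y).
3*x^2 + x*y + y^2 - x - 3*y

1. The degree is 2 — a generic line meets the curve in up to 2 points.
2. Reading off the gridlines: it crosses the x-axis at the gridline x = 0; it crosses the y-axis at the gridline y = 0.
3. Together with the visible shape, these determine p as stated.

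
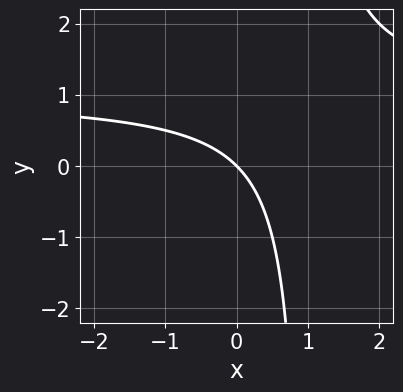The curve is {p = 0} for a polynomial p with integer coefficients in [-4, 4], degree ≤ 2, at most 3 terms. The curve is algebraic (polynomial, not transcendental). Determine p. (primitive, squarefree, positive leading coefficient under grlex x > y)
x*y - x - y

First, deg p = 2. A generic line meets the curve in up to 2 points.
Next, from the axis intercepts and sections: one x-axis crossing is at x = 0; one y-axis crossing is at y = 0.
Finally, putting this together gives p.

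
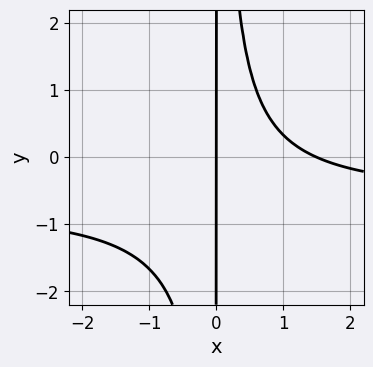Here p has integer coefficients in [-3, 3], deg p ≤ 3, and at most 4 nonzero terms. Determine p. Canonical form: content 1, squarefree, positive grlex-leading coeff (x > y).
1. Degree: the shape is more complex than any degree-2 curve, so deg p = 3.
2. From the axis intercepts and sections: it crosses the x-axis at the gridline x = 0; the visible y-axis segment lies entirely on the curve.
3. Together with the visible shape, these determine p as stated.

3*x^2*y + 2*x^2 - 3*x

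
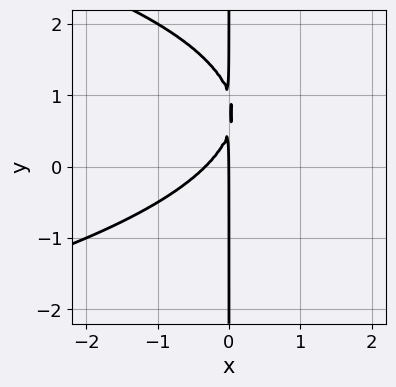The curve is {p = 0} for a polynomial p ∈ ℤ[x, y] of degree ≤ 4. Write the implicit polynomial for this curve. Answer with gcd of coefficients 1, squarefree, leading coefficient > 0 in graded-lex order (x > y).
deg p = 3. The shape is more complex than any degree-2 curve.
Observable constraints: one x-axis crossing is at x = 0; the visible y-axis segment lies entirely on the curve.
Matching integer coefficients to the picture gives p.

2*x*y^2 + 3*x^2 - 3*x*y + x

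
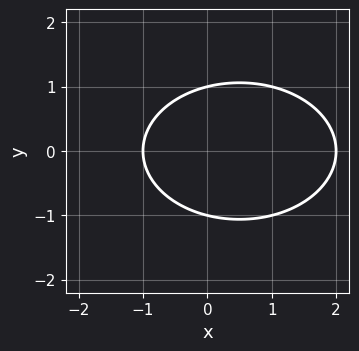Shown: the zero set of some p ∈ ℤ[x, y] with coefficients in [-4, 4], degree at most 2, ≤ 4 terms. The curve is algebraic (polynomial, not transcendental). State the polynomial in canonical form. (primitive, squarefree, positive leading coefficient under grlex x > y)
(a) deg p = 2. No degree-1 curve has this shape.
(b) Symmetries: the y ↦ −y reflection is a symmetry, so y appears only in even powers.
(c) Against the integer gridlines: among the integer gridlines, it crosses the x-axis at x ∈ {-1, 2}; among the integer gridlines, it crosses the y-axis at y ∈ {-1, 1}.
(d) Solving for integer coefficients yields p as stated.

x^2 + 2*y^2 - x - 2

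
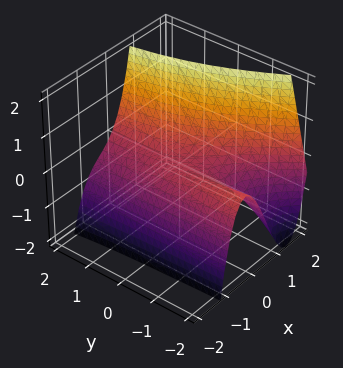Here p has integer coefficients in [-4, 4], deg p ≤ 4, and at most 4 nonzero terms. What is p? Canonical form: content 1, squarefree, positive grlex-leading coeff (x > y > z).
(a) deg p = 3. A generic line meets the surface in up to 3 points.
(b) From the axis intercepts and sections: it crosses the z-axis at the gridline z = 0; the visible y-axis segment lies entirely on the surface.
(c) Assembling these constraints gives the stated polynomial.

3*x^3 + 2*x^2*y + 2*x*y - 3*z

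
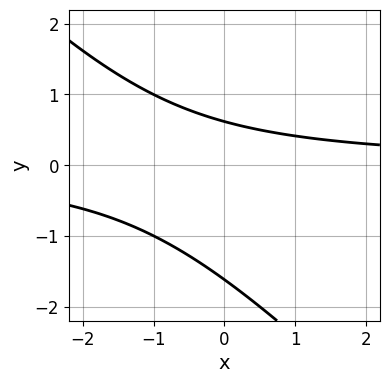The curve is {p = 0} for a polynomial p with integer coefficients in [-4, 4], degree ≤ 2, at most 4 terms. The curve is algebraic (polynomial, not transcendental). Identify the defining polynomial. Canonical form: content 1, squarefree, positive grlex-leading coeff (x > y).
First, degree: no degree-1 curve has this shape, so deg p = 2.
Next, from the visible intercepts: it misses every integer gridline on the x-axis.
Finally, matching integer coefficients to the picture gives p.

x*y + y^2 + y - 1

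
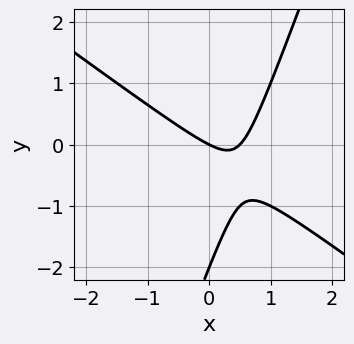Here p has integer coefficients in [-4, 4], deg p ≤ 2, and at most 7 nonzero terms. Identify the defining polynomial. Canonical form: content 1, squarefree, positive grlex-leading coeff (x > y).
2*x^2 + 2*x*y - y^2 - x - 2*y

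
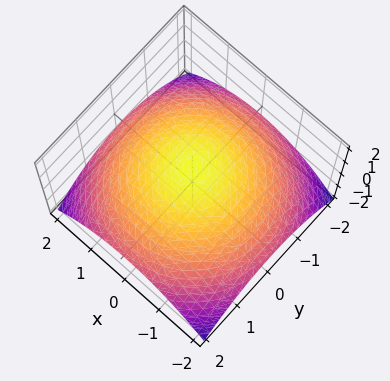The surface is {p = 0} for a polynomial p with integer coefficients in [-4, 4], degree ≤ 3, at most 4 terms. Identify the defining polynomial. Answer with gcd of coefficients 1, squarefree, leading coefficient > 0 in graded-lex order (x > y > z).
x^2 + y^2 + 3*z - 3

Degree: the shape is more complex than any degree-1 surface, so deg p = 2.
Symmetries: rotational symmetry about the z-axis ⇒ p depends on x, y only through x² + y².
Checking where it meets the axes: a circular section at z = 0 has radius between 1 and 2; it crosses the z-axis at the gridline z = 1.
Matching integer coefficients to the picture gives p.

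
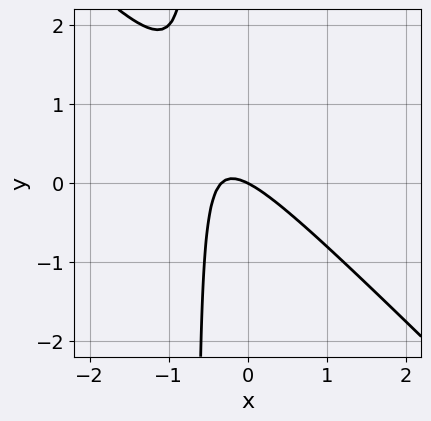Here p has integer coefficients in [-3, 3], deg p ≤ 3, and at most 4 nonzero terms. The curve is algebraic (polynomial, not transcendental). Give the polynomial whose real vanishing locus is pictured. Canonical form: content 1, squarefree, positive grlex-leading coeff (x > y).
3*x^2 + 3*x*y + x + 2*y

deg p = 2.
Reading off the gridlines: it meets the y-axis at y = 0 (among the integer gridlines); one x-axis crossing is at x = 0.
Matching integer coefficients to the picture gives p.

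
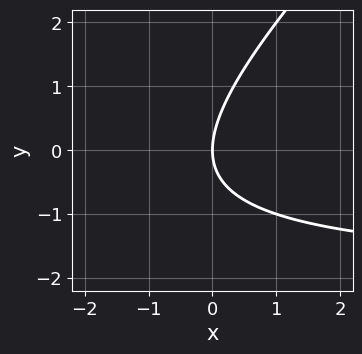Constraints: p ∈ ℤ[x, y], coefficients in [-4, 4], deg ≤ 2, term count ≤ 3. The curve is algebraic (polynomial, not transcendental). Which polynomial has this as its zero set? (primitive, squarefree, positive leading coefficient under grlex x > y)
x*y - y^2 + 2*x

(a) deg p = 2.
(b) From the visible intercepts: it meets the x-axis at x = 0 (among the integer gridlines); it meets the y-axis at y = 0 (among the integer gridlines).
(c) These observations pin down the coefficients.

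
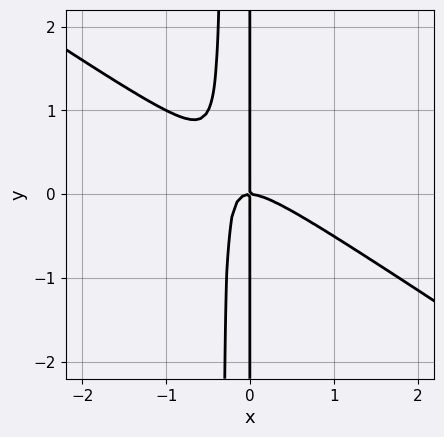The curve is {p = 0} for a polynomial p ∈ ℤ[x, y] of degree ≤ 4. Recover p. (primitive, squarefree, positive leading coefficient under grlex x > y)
1. deg p = 3. A generic line meets the curve in up to 3 points.
2. From the axis intercepts and sections: it meets the x-axis at x = 0 (among the integer gridlines); every point of the y-axis in the box is on the curve.
3. Putting this together gives p.

2*x^3 + 3*x^2*y + x*y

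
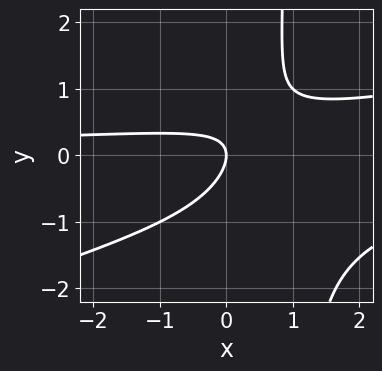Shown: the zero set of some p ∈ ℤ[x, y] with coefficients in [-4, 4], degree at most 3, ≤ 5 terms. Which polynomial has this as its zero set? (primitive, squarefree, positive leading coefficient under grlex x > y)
deg p = 3. A generic line meets the curve in up to 3 points.
Checking where it meets the axes: it meets the x-axis at x = 0 (among the integer gridlines); it meets the y-axis at y = 0 (among the integer gridlines).
Together with the visible shape, these determine p as stated.

x^2*y - 3*x*y^2 - 3*x*y + 3*y^2 + 2*x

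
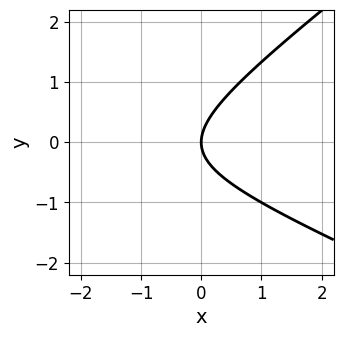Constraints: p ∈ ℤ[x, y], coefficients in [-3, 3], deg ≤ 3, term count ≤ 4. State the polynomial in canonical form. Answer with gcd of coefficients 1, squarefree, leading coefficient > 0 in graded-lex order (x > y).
1. deg p = 2.
2. From the axis intercepts and sections: it crosses the y-axis at the gridline y = 0; it crosses the x-axis at the gridline x = 0.
3. Fitting integer coefficients to these (and the overall shape) gives p.

x^2 + x*y - 3*y^2 + 3*x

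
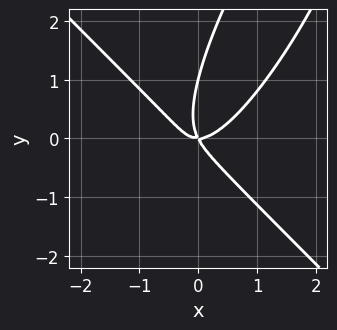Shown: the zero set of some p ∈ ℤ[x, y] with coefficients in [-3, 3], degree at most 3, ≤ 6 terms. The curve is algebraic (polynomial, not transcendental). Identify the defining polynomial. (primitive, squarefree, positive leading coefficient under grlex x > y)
3*x^3 - 2*x*y^2 + y^3 - 2*x*y - y^2

1. The degree is 3 — no degree-2 curve has this shape.
2. From the visible intercepts: one x-axis crossing is at x = 0; the y-axis gridline crossings are at y ∈ {0, 1}.
3. Matching integer coefficients to the picture gives p.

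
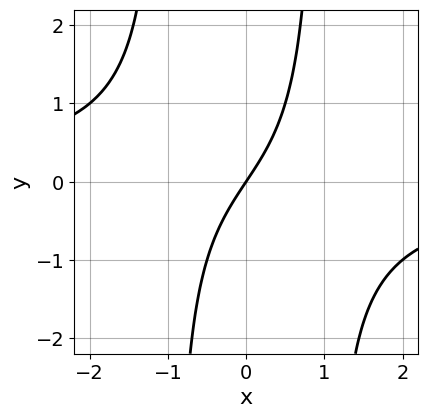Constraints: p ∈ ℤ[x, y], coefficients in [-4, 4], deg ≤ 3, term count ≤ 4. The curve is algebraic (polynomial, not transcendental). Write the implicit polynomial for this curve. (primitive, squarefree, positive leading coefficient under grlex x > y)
Degree: the shape is more complex than any degree-2 curve, so deg p = 3.
Observable constraints: one x-axis crossing is at x = 0; one y-axis crossing is at y = 0.
Assembling these constraints gives the stated polynomial.

2*x^2*y + 3*x - 2*y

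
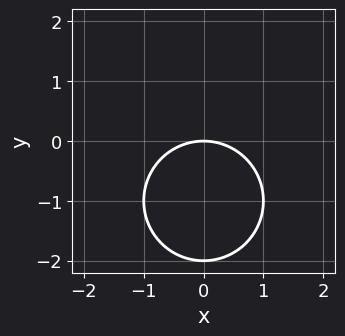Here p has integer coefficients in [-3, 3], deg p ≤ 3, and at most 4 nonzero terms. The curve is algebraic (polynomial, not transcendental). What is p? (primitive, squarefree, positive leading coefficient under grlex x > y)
x^2 + y^2 + 2*y

1. deg p = 2. A generic line meets the curve in up to 2 points.
2. Symmetries: the x ↦ −x reflection is a symmetry, so x appears only in even powers.
3. Checking where it meets the axes: among the integer gridlines, it crosses the y-axis at y ∈ {-2, 0}; it meets the x-axis at x = 0 (among the integer gridlines).
4. Together with the visible shape, these determine p as stated.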